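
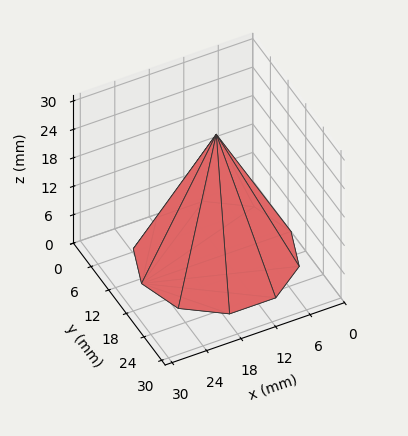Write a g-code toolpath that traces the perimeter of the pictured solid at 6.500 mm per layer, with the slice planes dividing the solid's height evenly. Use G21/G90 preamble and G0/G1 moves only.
Reading the render: the shape is a regular 10-sided pyramid, base circumscribed radius ≈ 13 mm, apex at z ≈ 26 mm (dimensions read to the nearest mm from the axis ticks). For the g-code, the solid's height is divided into equal slices at the stated Δz and each level perimeter traced with G1 moves after a G0 lift.

; perimeter-only toolpath
G21 ; units = mm
G90 ; absolute positioning
G28 ; home
; layer 1
G0 Z6.500
G0 X22.750 Y13.000
G1 X20.888 Y18.731
G1 X16.013 Y22.273
G1 X9.987 Y22.273
G1 X5.112 Y18.731
G1 X3.250 Y13.000
G1 X5.112 Y7.269
G1 X9.987 Y3.727
G1 X16.013 Y3.727
G1 X20.888 Y7.269
G1 X22.750 Y13.000
; layer 2
G0 Z13.000
G0 X19.500 Y13.000
G1 X18.258 Y16.820
G1 X15.008 Y19.182
G1 X10.992 Y19.182
G1 X7.742 Y16.820
G1 X6.500 Y13.000
G1 X7.742 Y9.180
G1 X10.992 Y6.818
G1 X15.008 Y6.818
G1 X18.258 Y9.180
G1 X19.500 Y13.000
; layer 3
G0 Z19.500
G0 X16.250 Y13.000
G1 X15.629 Y14.910
G1 X14.004 Y16.091
G1 X11.996 Y16.091
G1 X10.371 Y14.910
G1 X9.750 Y13.000
G1 X10.371 Y11.090
G1 X11.996 Y9.909
G1 X14.004 Y9.909
G1 X15.629 Y11.090
G1 X16.250 Y13.000
M2 ; end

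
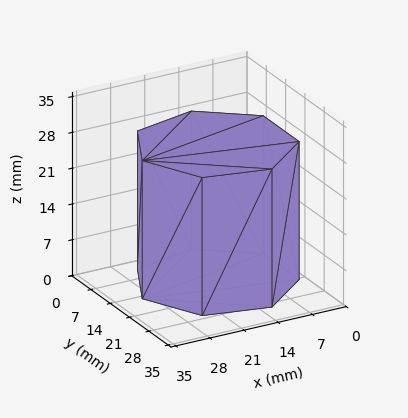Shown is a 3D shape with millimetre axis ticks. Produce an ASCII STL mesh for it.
Reading the render: the shape is a regular 7-sided prism (a cylinder approximated with 7 flat sides), circumscribed radius ≈ 15 mm, height ≈ 27 mm (dimensions read to the nearest mm from the axis ticks). For the STL, each face is triangulated and given an outward normal.

solid part
  facet normal 0.0000 0.0000 -1.0000
    outer loop
      vertex 11.66 29.62 0.00
      vertex 24.35 26.73 0.00
      vertex 30.00 15.00 0.00
    endloop
  endfacet
  facet normal 0.0000 0.0000 -1.0000
    outer loop
      vertex 1.49 21.51 0.00
      vertex 11.66 29.62 0.00
      vertex 30.00 15.00 0.00
    endloop
  endfacet
  facet normal 0.0000 0.0000 -1.0000
    outer loop
      vertex 1.49 8.49 0.00
      vertex 1.49 21.51 0.00
      vertex 30.00 15.00 0.00
    endloop
  endfacet
  facet normal 0.0000 0.0000 -1.0000
    outer loop
      vertex 11.66 0.38 0.00
      vertex 1.49 8.49 0.00
      vertex 30.00 15.00 0.00
    endloop
  endfacet
  facet normal 0.0000 0.0000 -1.0000
    outer loop
      vertex 24.35 3.27 0.00
      vertex 11.66 0.38 0.00
      vertex 30.00 15.00 0.00
    endloop
  endfacet
  facet normal 0.0000 0.0000 1.0000
    outer loop
      vertex 30.00 15.00 27.00
      vertex 24.35 26.73 27.00
      vertex 11.66 29.62 27.00
    endloop
  endfacet
  facet normal 0.0000 0.0000 1.0000
    outer loop
      vertex 30.00 15.00 27.00
      vertex 11.66 29.62 27.00
      vertex 1.49 21.51 27.00
    endloop
  endfacet
  facet normal 0.0000 0.0000 1.0000
    outer loop
      vertex 30.00 15.00 27.00
      vertex 1.49 21.51 27.00
      vertex 1.49 8.49 27.00
    endloop
  endfacet
  facet normal 0.0000 0.0000 1.0000
    outer loop
      vertex 30.00 15.00 27.00
      vertex 1.49 8.49 27.00
      vertex 11.66 0.38 27.00
    endloop
  endfacet
  facet normal 0.0000 0.0000 1.0000
    outer loop
      vertex 30.00 15.00 27.00
      vertex 11.66 0.38 27.00
      vertex 24.35 3.27 27.00
    endloop
  endfacet
  facet normal 0.9009 0.4340 0.0000
    outer loop
      vertex 30.00 15.00 0.00
      vertex 24.35 26.73 0.00
      vertex 24.35 26.73 27.00
    endloop
  endfacet
  facet normal 0.9009 0.4340 0.0000
    outer loop
      vertex 30.00 15.00 0.00
      vertex 24.35 26.73 27.00
      vertex 30.00 15.00 27.00
    endloop
  endfacet
  facet normal 0.2221 0.9750 0.0000
    outer loop
      vertex 24.35 26.73 0.00
      vertex 11.66 29.62 0.00
      vertex 11.66 29.62 27.00
    endloop
  endfacet
  facet normal 0.2221 0.9750 0.0000
    outer loop
      vertex 24.35 26.73 0.00
      vertex 11.66 29.62 27.00
      vertex 24.35 26.73 27.00
    endloop
  endfacet
  facet normal -0.6235 0.7818 0.0000
    outer loop
      vertex 11.66 29.62 0.00
      vertex 1.49 21.51 0.00
      vertex 1.49 21.51 27.00
    endloop
  endfacet
  facet normal -0.6235 0.7818 0.0000
    outer loop
      vertex 11.66 29.62 0.00
      vertex 1.49 21.51 27.00
      vertex 11.66 29.62 27.00
    endloop
  endfacet
  facet normal -1.0000 0.0000 0.0000
    outer loop
      vertex 1.49 21.51 0.00
      vertex 1.49 8.49 0.00
      vertex 1.49 8.49 27.00
    endloop
  endfacet
  facet normal -1.0000 0.0000 0.0000
    outer loop
      vertex 1.49 21.51 0.00
      vertex 1.49 8.49 27.00
      vertex 1.49 21.51 27.00
    endloop
  endfacet
  facet normal -0.6235 -0.7818 0.0000
    outer loop
      vertex 1.49 8.49 0.00
      vertex 11.66 0.38 0.00
      vertex 11.66 0.38 27.00
    endloop
  endfacet
  facet normal -0.6235 -0.7818 0.0000
    outer loop
      vertex 1.49 8.49 0.00
      vertex 11.66 0.38 27.00
      vertex 1.49 8.49 27.00
    endloop
  endfacet
  facet normal 0.2221 -0.9750 0.0000
    outer loop
      vertex 11.66 0.38 0.00
      vertex 24.35 3.27 0.00
      vertex 24.35 3.27 27.00
    endloop
  endfacet
  facet normal 0.2221 -0.9750 0.0000
    outer loop
      vertex 11.66 0.38 0.00
      vertex 24.35 3.27 27.00
      vertex 11.66 0.38 27.00
    endloop
  endfacet
  facet normal 0.9009 -0.4340 0.0000
    outer loop
      vertex 24.35 3.27 0.00
      vertex 30.00 15.00 0.00
      vertex 30.00 15.00 27.00
    endloop
  endfacet
  facet normal 0.9009 -0.4340 0.0000
    outer loop
      vertex 24.35 3.27 0.00
      vertex 30.00 15.00 27.00
      vertex 24.35 3.27 27.00
    endloop
  endfacet
endsolid part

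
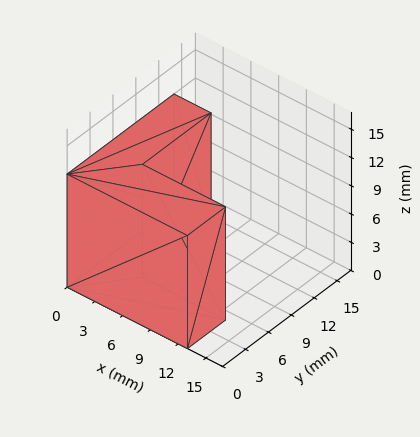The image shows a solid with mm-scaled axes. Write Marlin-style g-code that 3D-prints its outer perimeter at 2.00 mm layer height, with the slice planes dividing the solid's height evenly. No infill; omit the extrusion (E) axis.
Reading the render: the shape is an L-shaped prism: outer 13 × 14 mm, arm thicknesses ≈ 5 mm (horizontal) and 4 mm (vertical), extruded 12 mm in z (dimensions read to the nearest mm from the axis ticks). For the g-code, the solid's height is divided into equal slices at the stated Δz and each level perimeter traced with G1 moves after a G0 lift.

; perimeter-only toolpath
G21 ; units = mm
G90 ; absolute positioning
G28 ; home
; layer 1
G0 Z2.00
G0 X0.00 Y0.00
G1 X13.00 Y0.00
G1 X13.00 Y5.00
G1 X4.00 Y5.00
G1 X4.00 Y14.00
G1 X0.00 Y14.00
G1 X0.00 Y0.00
; layer 2
G0 Z4.00
G0 X0.00 Y0.00
G1 X13.00 Y0.00
G1 X13.00 Y5.00
G1 X4.00 Y5.00
G1 X4.00 Y14.00
G1 X0.00 Y14.00
G1 X0.00 Y0.00
; layer 3
G0 Z6.00
G0 X0.00 Y0.00
G1 X13.00 Y0.00
G1 X13.00 Y5.00
G1 X4.00 Y5.00
G1 X4.00 Y14.00
G1 X0.00 Y14.00
G1 X0.00 Y0.00
; layer 4
G0 Z8.00
G0 X0.00 Y0.00
G1 X13.00 Y0.00
G1 X13.00 Y5.00
G1 X4.00 Y5.00
G1 X4.00 Y14.00
G1 X0.00 Y14.00
G1 X0.00 Y0.00
; layer 5
G0 Z10.00
G0 X0.00 Y0.00
G1 X13.00 Y0.00
G1 X13.00 Y5.00
G1 X4.00 Y5.00
G1 X4.00 Y14.00
G1 X0.00 Y14.00
G1 X0.00 Y0.00
; layer 6
G0 Z12.00
G0 X0.00 Y0.00
G1 X13.00 Y0.00
G1 X13.00 Y5.00
G1 X4.00 Y5.00
G1 X4.00 Y14.00
G1 X0.00 Y14.00
G1 X0.00 Y0.00
M2 ; end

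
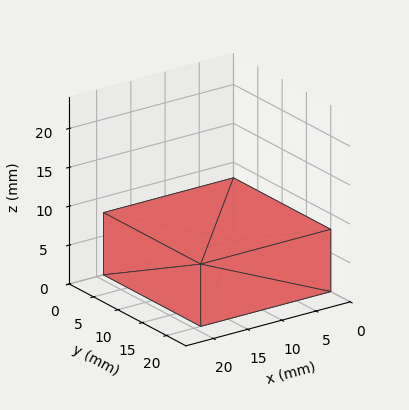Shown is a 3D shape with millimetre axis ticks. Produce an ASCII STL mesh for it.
Reading the render: the shape is a rectangular box, roughly 19 × 20 mm footprint and 8 mm tall (dimensions read to the nearest mm from the axis ticks). For the STL, each face is triangulated and given an outward normal.

solid part
  facet normal 0.0000 0.0000 -1.0000
    outer loop
      vertex 19.0 20.0 0.0
      vertex 19.0 0.0 0.0
      vertex 0.0 0.0 0.0
    endloop
  endfacet
  facet normal 0.0000 0.0000 -1.0000
    outer loop
      vertex 0.0 20.0 0.0
      vertex 19.0 20.0 0.0
      vertex 0.0 0.0 0.0
    endloop
  endfacet
  facet normal 0.0000 0.0000 1.0000
    outer loop
      vertex 0.0 0.0 8.0
      vertex 19.0 0.0 8.0
      vertex 19.0 20.0 8.0
    endloop
  endfacet
  facet normal 0.0000 0.0000 1.0000
    outer loop
      vertex 0.0 0.0 8.0
      vertex 19.0 20.0 8.0
      vertex 0.0 20.0 8.0
    endloop
  endfacet
  facet normal 0.0000 -1.0000 0.0000
    outer loop
      vertex 0.0 0.0 0.0
      vertex 19.0 0.0 0.0
      vertex 19.0 0.0 8.0
    endloop
  endfacet
  facet normal 0.0000 -1.0000 0.0000
    outer loop
      vertex 0.0 0.0 0.0
      vertex 19.0 0.0 8.0
      vertex 0.0 0.0 8.0
    endloop
  endfacet
  facet normal 0.0000 1.0000 0.0000
    outer loop
      vertex 19.0 20.0 8.0
      vertex 19.0 20.0 0.0
      vertex 0.0 20.0 0.0
    endloop
  endfacet
  facet normal 0.0000 1.0000 0.0000
    outer loop
      vertex 0.0 20.0 8.0
      vertex 19.0 20.0 8.0
      vertex 0.0 20.0 0.0
    endloop
  endfacet
  facet normal -1.0000 0.0000 0.0000
    outer loop
      vertex 0.0 20.0 8.0
      vertex 0.0 20.0 0.0
      vertex 0.0 0.0 0.0
    endloop
  endfacet
  facet normal -1.0000 0.0000 0.0000
    outer loop
      vertex 0.0 0.0 8.0
      vertex 0.0 20.0 8.0
      vertex 0.0 0.0 0.0
    endloop
  endfacet
  facet normal 1.0000 0.0000 0.0000
    outer loop
      vertex 19.0 0.0 0.0
      vertex 19.0 20.0 0.0
      vertex 19.0 20.0 8.0
    endloop
  endfacet
  facet normal 1.0000 0.0000 0.0000
    outer loop
      vertex 19.0 0.0 0.0
      vertex 19.0 20.0 8.0
      vertex 19.0 0.0 8.0
    endloop
  endfacet
endsolid part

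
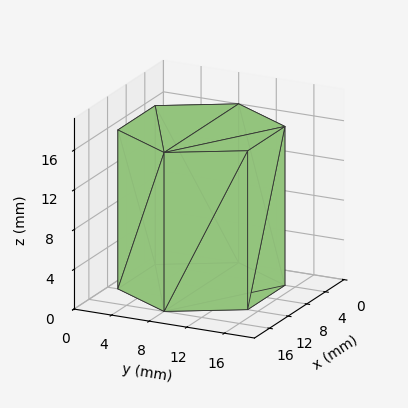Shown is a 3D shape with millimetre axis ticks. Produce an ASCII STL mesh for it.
Reading the render: the shape is a regular 6-sided prism (a cylinder approximated with 6 flat sides), circumscribed radius ≈ 8 mm, height ≈ 16 mm (dimensions read to the nearest mm from the axis ticks). For the STL, each face is triangulated and given an outward normal.

solid part
  facet normal 0.0000 0.0000 -1.0000
    outer loop
      vertex 4.0 14.9 0.0
      vertex 12.0 14.9 0.0
      vertex 16.0 8.0 0.0
    endloop
  endfacet
  facet normal 0.0000 0.0000 -1.0000
    outer loop
      vertex 0.0 8.0 0.0
      vertex 4.0 14.9 0.0
      vertex 16.0 8.0 0.0
    endloop
  endfacet
  facet normal 0.0000 0.0000 -1.0000
    outer loop
      vertex 4.0 1.1 0.0
      vertex 0.0 8.0 0.0
      vertex 16.0 8.0 0.0
    endloop
  endfacet
  facet normal 0.0000 0.0000 -1.0000
    outer loop
      vertex 12.0 1.1 0.0
      vertex 4.0 1.1 0.0
      vertex 16.0 8.0 0.0
    endloop
  endfacet
  facet normal 0.0000 0.0000 1.0000
    outer loop
      vertex 16.0 8.0 16.0
      vertex 12.0 14.9 16.0
      vertex 4.0 14.9 16.0
    endloop
  endfacet
  facet normal 0.0000 0.0000 1.0000
    outer loop
      vertex 16.0 8.0 16.0
      vertex 4.0 14.9 16.0
      vertex 0.0 8.0 16.0
    endloop
  endfacet
  facet normal 0.0000 0.0000 1.0000
    outer loop
      vertex 16.0 8.0 16.0
      vertex 0.0 8.0 16.0
      vertex 4.0 1.1 16.0
    endloop
  endfacet
  facet normal 0.0000 0.0000 1.0000
    outer loop
      vertex 16.0 8.0 16.0
      vertex 4.0 1.1 16.0
      vertex 12.0 1.1 16.0
    endloop
  endfacet
  facet normal 0.8651 0.5015 0.0000
    outer loop
      vertex 16.0 8.0 0.0
      vertex 12.0 14.9 0.0
      vertex 12.0 14.9 16.0
    endloop
  endfacet
  facet normal 0.8651 0.5015 0.0000
    outer loop
      vertex 16.0 8.0 0.0
      vertex 12.0 14.9 16.0
      vertex 16.0 8.0 16.0
    endloop
  endfacet
  facet normal 0.0000 1.0000 0.0000
    outer loop
      vertex 12.0 14.9 0.0
      vertex 4.0 14.9 0.0
      vertex 4.0 14.9 16.0
    endloop
  endfacet
  facet normal 0.0000 1.0000 0.0000
    outer loop
      vertex 12.0 14.9 0.0
      vertex 4.0 14.9 16.0
      vertex 12.0 14.9 16.0
    endloop
  endfacet
  facet normal -0.8651 0.5015 0.0000
    outer loop
      vertex 4.0 14.9 0.0
      vertex 0.0 8.0 0.0
      vertex 0.0 8.0 16.0
    endloop
  endfacet
  facet normal -0.8651 0.5015 0.0000
    outer loop
      vertex 4.0 14.9 0.0
      vertex 0.0 8.0 16.0
      vertex 4.0 14.9 16.0
    endloop
  endfacet
  facet normal -0.8651 -0.5015 0.0000
    outer loop
      vertex 0.0 8.0 0.0
      vertex 4.0 1.1 0.0
      vertex 4.0 1.1 16.0
    endloop
  endfacet
  facet normal -0.8651 -0.5015 0.0000
    outer loop
      vertex 0.0 8.0 0.0
      vertex 4.0 1.1 16.0
      vertex 0.0 8.0 16.0
    endloop
  endfacet
  facet normal 0.0000 -1.0000 0.0000
    outer loop
      vertex 4.0 1.1 0.0
      vertex 12.0 1.1 0.0
      vertex 12.0 1.1 16.0
    endloop
  endfacet
  facet normal 0.0000 -1.0000 0.0000
    outer loop
      vertex 4.0 1.1 0.0
      vertex 12.0 1.1 16.0
      vertex 4.0 1.1 16.0
    endloop
  endfacet
  facet normal 0.8651 -0.5015 0.0000
    outer loop
      vertex 12.0 1.1 0.0
      vertex 16.0 8.0 0.0
      vertex 16.0 8.0 16.0
    endloop
  endfacet
  facet normal 0.8651 -0.5015 0.0000
    outer loop
      vertex 12.0 1.1 0.0
      vertex 16.0 8.0 16.0
      vertex 12.0 1.1 16.0
    endloop
  endfacet
endsolid part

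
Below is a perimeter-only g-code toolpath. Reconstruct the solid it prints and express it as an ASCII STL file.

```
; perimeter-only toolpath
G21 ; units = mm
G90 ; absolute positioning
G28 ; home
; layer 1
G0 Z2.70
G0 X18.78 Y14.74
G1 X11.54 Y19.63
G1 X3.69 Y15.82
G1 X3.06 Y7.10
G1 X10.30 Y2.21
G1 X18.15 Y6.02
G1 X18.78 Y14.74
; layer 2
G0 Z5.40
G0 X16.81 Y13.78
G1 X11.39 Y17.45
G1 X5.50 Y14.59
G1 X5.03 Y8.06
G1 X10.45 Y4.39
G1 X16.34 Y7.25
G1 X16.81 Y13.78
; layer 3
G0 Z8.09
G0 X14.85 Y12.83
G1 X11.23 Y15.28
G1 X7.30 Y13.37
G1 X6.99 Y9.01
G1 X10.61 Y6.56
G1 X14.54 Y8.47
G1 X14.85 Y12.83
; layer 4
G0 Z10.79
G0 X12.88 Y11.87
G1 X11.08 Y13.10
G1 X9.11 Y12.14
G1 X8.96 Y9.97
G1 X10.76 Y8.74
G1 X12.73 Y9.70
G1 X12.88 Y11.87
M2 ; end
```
solid part
  facet normal 0.0000 0.0000 -1.0000
    outer loop
      vertex 1.88 17.04 0.00
      vertex 11.70 21.81 0.00
      vertex 20.74 15.69 0.00
    endloop
  endfacet
  facet normal 0.0000 0.0000 -1.0000
    outer loop
      vertex 1.10 6.15 0.00
      vertex 1.88 17.04 0.00
      vertex 20.74 15.69 0.00
    endloop
  endfacet
  facet normal 0.0000 0.0000 -1.0000
    outer loop
      vertex 10.14 0.03 0.00
      vertex 1.10 6.15 0.00
      vertex 20.74 15.69 0.00
    endloop
  endfacet
  facet normal 0.0000 0.0000 -1.0000
    outer loop
      vertex 19.96 4.80 0.00
      vertex 10.14 0.03 0.00
      vertex 20.74 15.69 0.00
    endloop
  endfacet
  facet normal 0.4591 0.6781 0.5740
    outer loop
      vertex 20.74 15.69 0.00
      vertex 11.70 21.81 0.00
      vertex 10.92 10.92 13.49
    endloop
  endfacet
  facet normal -0.3578 0.7366 0.5739
    outer loop
      vertex 11.70 21.81 0.00
      vertex 1.88 17.04 0.00
      vertex 10.92 10.92 13.49
    endloop
  endfacet
  facet normal -0.8168 0.0585 0.5739
    outer loop
      vertex 1.88 17.04 0.00
      vertex 1.10 6.15 0.00
      vertex 10.92 10.92 13.49
    endloop
  endfacet
  facet normal -0.4591 -0.6781 0.5740
    outer loop
      vertex 1.10 6.15 0.00
      vertex 10.14 0.03 0.00
      vertex 10.92 10.92 13.49
    endloop
  endfacet
  facet normal 0.3578 -0.7366 0.5739
    outer loop
      vertex 10.14 0.03 0.00
      vertex 19.96 4.80 0.00
      vertex 10.92 10.92 13.49
    endloop
  endfacet
  facet normal 0.8168 -0.0585 0.5739
    outer loop
      vertex 19.96 4.80 0.00
      vertex 20.74 15.69 0.00
      vertex 10.92 10.92 13.49
    endloop
  endfacet
endsolid part

The G0 Z moves step by Δz≈2.70 mm. The G1 loops shrink linearly with z, so the solid tapers from its base footprint up to z≈13.5. Closing with a flat bottom cap and the tapered top and triangulating gives 10 facets — a regular 6-sided pyramid, base circumscribed radius ≈ 10.9 mm, apex at z ≈ 13.5 mm.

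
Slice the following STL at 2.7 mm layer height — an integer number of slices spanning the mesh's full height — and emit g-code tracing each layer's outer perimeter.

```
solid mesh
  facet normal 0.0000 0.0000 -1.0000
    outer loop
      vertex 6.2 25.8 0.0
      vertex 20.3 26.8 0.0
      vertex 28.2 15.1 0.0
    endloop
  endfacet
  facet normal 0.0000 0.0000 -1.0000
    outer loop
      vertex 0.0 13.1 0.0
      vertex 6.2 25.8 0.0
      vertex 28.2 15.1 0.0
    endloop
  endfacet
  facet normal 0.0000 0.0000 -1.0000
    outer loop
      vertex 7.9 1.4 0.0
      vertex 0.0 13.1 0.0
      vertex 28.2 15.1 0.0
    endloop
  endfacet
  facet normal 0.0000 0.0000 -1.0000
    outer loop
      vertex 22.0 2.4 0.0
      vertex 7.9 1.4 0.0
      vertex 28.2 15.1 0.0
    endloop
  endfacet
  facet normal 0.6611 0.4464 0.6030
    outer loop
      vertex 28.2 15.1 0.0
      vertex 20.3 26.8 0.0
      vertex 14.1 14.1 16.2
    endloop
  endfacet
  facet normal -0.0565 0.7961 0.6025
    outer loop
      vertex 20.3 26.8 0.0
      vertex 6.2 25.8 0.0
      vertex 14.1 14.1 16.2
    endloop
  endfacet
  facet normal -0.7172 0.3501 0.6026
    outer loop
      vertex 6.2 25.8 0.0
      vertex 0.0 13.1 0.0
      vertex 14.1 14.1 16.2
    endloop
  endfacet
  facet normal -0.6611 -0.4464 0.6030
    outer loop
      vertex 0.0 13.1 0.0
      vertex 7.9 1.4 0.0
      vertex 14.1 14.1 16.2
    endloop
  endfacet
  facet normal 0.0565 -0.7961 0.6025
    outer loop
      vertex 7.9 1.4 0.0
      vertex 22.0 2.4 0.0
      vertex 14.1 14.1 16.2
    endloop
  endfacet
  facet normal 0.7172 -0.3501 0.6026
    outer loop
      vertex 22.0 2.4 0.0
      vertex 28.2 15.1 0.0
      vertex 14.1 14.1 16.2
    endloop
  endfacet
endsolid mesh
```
; perimeter-only toolpath
G21 ; units = mm
G90 ; absolute positioning
G28 ; home
; layer 1
G0 Z2.7
G0 X25.8 Y14.9
G1 X19.3 Y24.7
G1 X7.5 Y23.8
G1 X2.3 Y13.3
G1 X8.9 Y3.5
G1 X20.7 Y4.3
G1 X25.8 Y14.9
; layer 2
G0 Z5.4
G0 X23.5 Y14.8
G1 X18.2 Y22.6
G1 X8.8 Y21.9
G1 X4.7 Y13.4
G1 X10.0 Y5.6
G1 X19.4 Y6.3
G1 X23.5 Y14.8
; layer 3
G0 Z8.1
G0 X21.1 Y14.6
G1 X17.2 Y20.4
G1 X10.2 Y19.9
G1 X7.0 Y13.6
G1 X11.0 Y7.8
G1 X18.1 Y8.2
G1 X21.1 Y14.6
; layer 4
G0 Z10.8
G0 X18.8 Y14.4
G1 X16.2 Y18.3
G1 X11.5 Y18.0
G1 X9.4 Y13.8
G1 X12.0 Y9.9
G1 X16.7 Y10.2
G1 X18.8 Y14.4
; layer 5
G0 Z13.5
G0 X16.4 Y14.3
G1 X15.1 Y16.2
G1 X12.8 Y16.1
G1 X11.7 Y13.9
G1 X13.1 Y12.0
G1 X15.4 Y12.1
G1 X16.4 Y14.3
M2 ; end

The solid is a regular 6-sided pyramid, base circumscribed radius ≈ 14.1 mm, apex at z ≈ 16.2 mm. Slicing at Δz = 2.7 mm — 6 equal slices spanning the solid's height, so layer i sits at z = i·h/6 — gives 5 non-empty perimeters. Each is a 6-segment closed polygon; G0 lifts to the layer z and rapids to the start vertex, then G1 traces the edges. The cross-section shrinks linearly with z (the slice at the apex is degenerate and omitted).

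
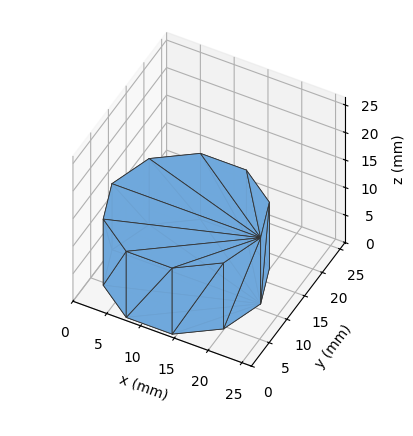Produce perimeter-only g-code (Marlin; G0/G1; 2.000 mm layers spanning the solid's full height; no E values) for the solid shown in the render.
Reading the render: the shape is a regular 10-sided prism (a cylinder approximated with 10 flat sides), circumscribed radius ≈ 11 mm, height ≈ 12 mm (dimensions read to the nearest mm from the axis ticks). For the g-code, the solid's height is divided into equal slices at the stated Δz and each level perimeter traced with G1 moves after a G0 lift.

; perimeter-only toolpath
G21 ; units = mm
G90 ; absolute positioning
G28 ; home
; layer 1
G0 Z2.000
G0 X22.000 Y11.000
G1 X19.899 Y17.466
G1 X14.399 Y21.462
G1 X7.601 Y21.462
G1 X2.101 Y17.466
G1 X0.000 Y11.000
G1 X2.101 Y4.534
G1 X7.601 Y0.538
G1 X14.399 Y0.538
G1 X19.899 Y4.534
G1 X22.000 Y11.000
; layer 2
G0 Z4.000
G0 X22.000 Y11.000
G1 X19.899 Y17.466
G1 X14.399 Y21.462
G1 X7.601 Y21.462
G1 X2.101 Y17.466
G1 X0.000 Y11.000
G1 X2.101 Y4.534
G1 X7.601 Y0.538
G1 X14.399 Y0.538
G1 X19.899 Y4.534
G1 X22.000 Y11.000
; layer 3
G0 Z6.000
G0 X22.000 Y11.000
G1 X19.899 Y17.466
G1 X14.399 Y21.462
G1 X7.601 Y21.462
G1 X2.101 Y17.466
G1 X0.000 Y11.000
G1 X2.101 Y4.534
G1 X7.601 Y0.538
G1 X14.399 Y0.538
G1 X19.899 Y4.534
G1 X22.000 Y11.000
; layer 4
G0 Z8.000
G0 X22.000 Y11.000
G1 X19.899 Y17.466
G1 X14.399 Y21.462
G1 X7.601 Y21.462
G1 X2.101 Y17.466
G1 X0.000 Y11.000
G1 X2.101 Y4.534
G1 X7.601 Y0.538
G1 X14.399 Y0.538
G1 X19.899 Y4.534
G1 X22.000 Y11.000
; layer 5
G0 Z10.000
G0 X22.000 Y11.000
G1 X19.899 Y17.466
G1 X14.399 Y21.462
G1 X7.601 Y21.462
G1 X2.101 Y17.466
G1 X0.000 Y11.000
G1 X2.101 Y4.534
G1 X7.601 Y0.538
G1 X14.399 Y0.538
G1 X19.899 Y4.534
G1 X22.000 Y11.000
; layer 6
G0 Z12.000
G0 X22.000 Y11.000
G1 X19.899 Y17.466
G1 X14.399 Y21.462
G1 X7.601 Y21.462
G1 X2.101 Y17.466
G1 X0.000 Y11.000
G1 X2.101 Y4.534
G1 X7.601 Y0.538
G1 X14.399 Y0.538
G1 X19.899 Y4.534
G1 X22.000 Y11.000
M2 ; end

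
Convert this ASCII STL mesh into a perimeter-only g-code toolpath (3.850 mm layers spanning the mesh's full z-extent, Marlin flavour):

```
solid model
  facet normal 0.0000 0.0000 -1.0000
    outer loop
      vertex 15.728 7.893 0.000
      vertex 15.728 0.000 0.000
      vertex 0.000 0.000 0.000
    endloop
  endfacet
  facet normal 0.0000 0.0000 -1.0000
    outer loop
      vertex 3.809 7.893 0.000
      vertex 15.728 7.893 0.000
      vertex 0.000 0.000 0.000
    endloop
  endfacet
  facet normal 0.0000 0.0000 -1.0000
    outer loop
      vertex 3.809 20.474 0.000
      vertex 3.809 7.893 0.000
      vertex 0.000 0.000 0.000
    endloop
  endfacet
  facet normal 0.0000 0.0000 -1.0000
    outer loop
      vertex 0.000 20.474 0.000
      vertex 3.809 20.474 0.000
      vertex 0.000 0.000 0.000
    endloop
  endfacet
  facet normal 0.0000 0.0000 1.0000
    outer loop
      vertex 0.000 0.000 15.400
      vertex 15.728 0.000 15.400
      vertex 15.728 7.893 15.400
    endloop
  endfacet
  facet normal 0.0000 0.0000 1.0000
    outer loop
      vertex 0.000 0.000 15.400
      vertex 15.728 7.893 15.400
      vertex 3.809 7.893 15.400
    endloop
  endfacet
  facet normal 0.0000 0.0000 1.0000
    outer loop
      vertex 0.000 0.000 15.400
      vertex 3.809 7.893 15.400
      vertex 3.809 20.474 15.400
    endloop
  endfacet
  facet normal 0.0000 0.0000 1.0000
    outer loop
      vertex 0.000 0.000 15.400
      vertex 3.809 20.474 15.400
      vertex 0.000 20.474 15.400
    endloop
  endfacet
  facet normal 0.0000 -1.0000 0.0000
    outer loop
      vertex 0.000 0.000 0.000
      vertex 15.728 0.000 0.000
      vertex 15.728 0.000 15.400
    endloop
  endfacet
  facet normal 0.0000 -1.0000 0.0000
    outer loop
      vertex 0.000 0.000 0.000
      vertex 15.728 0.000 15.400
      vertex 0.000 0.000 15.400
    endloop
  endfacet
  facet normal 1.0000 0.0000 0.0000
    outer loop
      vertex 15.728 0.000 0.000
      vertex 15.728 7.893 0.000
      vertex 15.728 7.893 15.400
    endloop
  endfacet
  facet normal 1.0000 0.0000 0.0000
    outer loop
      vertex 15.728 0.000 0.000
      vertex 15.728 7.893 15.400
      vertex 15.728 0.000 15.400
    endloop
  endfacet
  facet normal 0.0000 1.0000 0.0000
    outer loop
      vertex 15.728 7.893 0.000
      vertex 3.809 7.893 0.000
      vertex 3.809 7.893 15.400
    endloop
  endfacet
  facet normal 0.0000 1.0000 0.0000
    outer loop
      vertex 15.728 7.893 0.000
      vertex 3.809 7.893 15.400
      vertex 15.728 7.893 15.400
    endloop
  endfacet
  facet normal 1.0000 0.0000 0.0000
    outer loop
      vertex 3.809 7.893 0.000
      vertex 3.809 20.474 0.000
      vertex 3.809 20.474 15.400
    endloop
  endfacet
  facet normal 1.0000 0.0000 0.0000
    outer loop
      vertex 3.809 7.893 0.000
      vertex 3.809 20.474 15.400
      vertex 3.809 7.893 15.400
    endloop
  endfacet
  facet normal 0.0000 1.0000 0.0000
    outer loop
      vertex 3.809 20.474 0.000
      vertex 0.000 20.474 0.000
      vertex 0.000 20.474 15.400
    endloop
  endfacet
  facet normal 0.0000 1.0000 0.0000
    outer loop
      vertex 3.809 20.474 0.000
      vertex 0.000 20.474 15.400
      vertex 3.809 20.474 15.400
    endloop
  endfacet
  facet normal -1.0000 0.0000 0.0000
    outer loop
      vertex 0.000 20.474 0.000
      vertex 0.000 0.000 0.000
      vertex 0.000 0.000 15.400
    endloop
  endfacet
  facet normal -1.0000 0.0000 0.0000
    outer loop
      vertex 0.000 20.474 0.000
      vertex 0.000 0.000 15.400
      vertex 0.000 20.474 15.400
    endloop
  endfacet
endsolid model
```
; perimeter-only toolpath
G21 ; units = mm
G90 ; absolute positioning
G28 ; home
; layer 1
G0 Z3.850
G0 X0.000 Y0.000
G1 X15.728 Y0.000
G1 X15.728 Y7.893
G1 X3.809 Y7.893
G1 X3.809 Y20.474
G1 X0.000 Y20.474
G1 X0.000 Y0.000
; layer 2
G0 Z7.700
G0 X0.000 Y0.000
G1 X15.728 Y0.000
G1 X15.728 Y7.893
G1 X3.809 Y7.893
G1 X3.809 Y20.474
G1 X0.000 Y20.474
G1 X0.000 Y0.000
; layer 3
G0 Z11.550
G0 X0.000 Y0.000
G1 X15.728 Y0.000
G1 X15.728 Y7.893
G1 X3.809 Y7.893
G1 X3.809 Y20.474
G1 X0.000 Y20.474
G1 X0.000 Y0.000
; layer 4
G0 Z15.400
G0 X0.000 Y0.000
G1 X15.728 Y0.000
G1 X15.728 Y7.893
G1 X3.809 Y7.893
G1 X3.809 Y20.474
G1 X0.000 Y20.474
G1 X0.000 Y0.000
M2 ; end

The solid is an L-shaped prism: outer 15.7 × 20.5 mm, arm thicknesses ≈ 7.89 mm (horizontal) and 3.81 mm (vertical), extruded 15.4 mm in z. Slicing at Δz = 3.850 mm — 4 equal slices spanning the solid's height, so layer i sits at z = i·h/4 — gives 4 non-empty perimeters. Each is a 6-segment closed polygon; G0 lifts to the layer z and rapids to the start vertex, then G1 traces the edges.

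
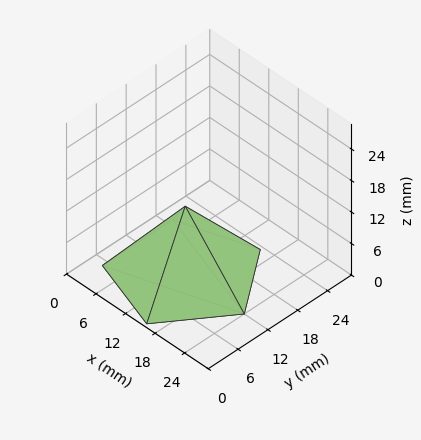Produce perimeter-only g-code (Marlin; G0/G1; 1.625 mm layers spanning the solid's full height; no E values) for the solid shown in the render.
Reading the render: the shape is a regular 5-sided pyramid, base circumscribed radius ≈ 12 mm, apex at z ≈ 13 mm (dimensions read to the nearest mm from the axis ticks). For the g-code, the solid's height is divided into equal slices at the stated Δz and each level perimeter traced with G1 moves after a G0 lift.

; perimeter-only toolpath
G21 ; units = mm
G90 ; absolute positioning
G28 ; home
; layer 1
G0 Z1.625
G0 X22.500 Y12.000
G1 X15.245 Y21.986
G1 X3.505 Y18.171
G1 X3.505 Y5.829
G1 X15.245 Y2.014
G1 X22.500 Y12.000
; layer 2
G0 Z3.250
G0 X21.000 Y12.000
G1 X14.781 Y20.560
G1 X4.719 Y17.290
G1 X4.719 Y6.710
G1 X14.781 Y3.440
G1 X21.000 Y12.000
; layer 3
G0 Z4.875
G0 X19.500 Y12.000
G1 X14.318 Y19.133
G1 X5.933 Y16.408
G1 X5.933 Y7.592
G1 X14.318 Y4.867
G1 X19.500 Y12.000
; layer 4
G0 Z6.500
G0 X18.000 Y12.000
G1 X13.854 Y17.706
G1 X7.146 Y15.527
G1 X7.146 Y8.473
G1 X13.854 Y6.293
G1 X18.000 Y12.000
; layer 5
G0 Z8.125
G0 X16.500 Y12.000
G1 X13.390 Y16.280
G1 X8.360 Y14.645
G1 X8.360 Y9.355
G1 X13.390 Y7.720
G1 X16.500 Y12.000
; layer 6
G0 Z9.750
G0 X15.000 Y12.000
G1 X12.927 Y14.853
G1 X9.573 Y13.763
G1 X9.573 Y10.237
G1 X12.927 Y9.147
G1 X15.000 Y12.000
; layer 7
G0 Z11.375
G0 X13.500 Y12.000
G1 X12.463 Y13.427
G1 X10.787 Y12.882
G1 X10.787 Y11.118
G1 X12.463 Y10.573
G1 X13.500 Y12.000
M2 ; end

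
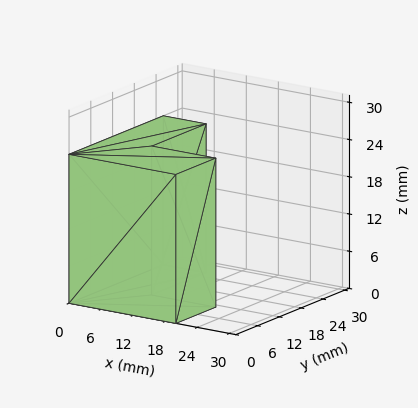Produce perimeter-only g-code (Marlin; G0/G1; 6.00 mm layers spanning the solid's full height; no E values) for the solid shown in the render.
Reading the render: the shape is an L-shaped prism: outer 20 × 26 mm, arm thicknesses ≈ 11 mm (horizontal) and 8 mm (vertical), extruded 24 mm in z (dimensions read to the nearest mm from the axis ticks). For the g-code, the solid's height is divided into equal slices at the stated Δz and each level perimeter traced with G1 moves after a G0 lift.

; perimeter-only toolpath
G21 ; units = mm
G90 ; absolute positioning
G28 ; home
; layer 1
G0 Z6.00
G0 X0.00 Y0.00
G1 X20.00 Y0.00
G1 X20.00 Y11.00
G1 X8.00 Y11.00
G1 X8.00 Y26.00
G1 X0.00 Y26.00
G1 X0.00 Y0.00
; layer 2
G0 Z12.00
G0 X0.00 Y0.00
G1 X20.00 Y0.00
G1 X20.00 Y11.00
G1 X8.00 Y11.00
G1 X8.00 Y26.00
G1 X0.00 Y26.00
G1 X0.00 Y0.00
; layer 3
G0 Z18.00
G0 X0.00 Y0.00
G1 X20.00 Y0.00
G1 X20.00 Y11.00
G1 X8.00 Y11.00
G1 X8.00 Y26.00
G1 X0.00 Y26.00
G1 X0.00 Y0.00
; layer 4
G0 Z24.00
G0 X0.00 Y0.00
G1 X20.00 Y0.00
G1 X20.00 Y11.00
G1 X8.00 Y11.00
G1 X8.00 Y26.00
G1 X0.00 Y26.00
G1 X0.00 Y0.00
M2 ; end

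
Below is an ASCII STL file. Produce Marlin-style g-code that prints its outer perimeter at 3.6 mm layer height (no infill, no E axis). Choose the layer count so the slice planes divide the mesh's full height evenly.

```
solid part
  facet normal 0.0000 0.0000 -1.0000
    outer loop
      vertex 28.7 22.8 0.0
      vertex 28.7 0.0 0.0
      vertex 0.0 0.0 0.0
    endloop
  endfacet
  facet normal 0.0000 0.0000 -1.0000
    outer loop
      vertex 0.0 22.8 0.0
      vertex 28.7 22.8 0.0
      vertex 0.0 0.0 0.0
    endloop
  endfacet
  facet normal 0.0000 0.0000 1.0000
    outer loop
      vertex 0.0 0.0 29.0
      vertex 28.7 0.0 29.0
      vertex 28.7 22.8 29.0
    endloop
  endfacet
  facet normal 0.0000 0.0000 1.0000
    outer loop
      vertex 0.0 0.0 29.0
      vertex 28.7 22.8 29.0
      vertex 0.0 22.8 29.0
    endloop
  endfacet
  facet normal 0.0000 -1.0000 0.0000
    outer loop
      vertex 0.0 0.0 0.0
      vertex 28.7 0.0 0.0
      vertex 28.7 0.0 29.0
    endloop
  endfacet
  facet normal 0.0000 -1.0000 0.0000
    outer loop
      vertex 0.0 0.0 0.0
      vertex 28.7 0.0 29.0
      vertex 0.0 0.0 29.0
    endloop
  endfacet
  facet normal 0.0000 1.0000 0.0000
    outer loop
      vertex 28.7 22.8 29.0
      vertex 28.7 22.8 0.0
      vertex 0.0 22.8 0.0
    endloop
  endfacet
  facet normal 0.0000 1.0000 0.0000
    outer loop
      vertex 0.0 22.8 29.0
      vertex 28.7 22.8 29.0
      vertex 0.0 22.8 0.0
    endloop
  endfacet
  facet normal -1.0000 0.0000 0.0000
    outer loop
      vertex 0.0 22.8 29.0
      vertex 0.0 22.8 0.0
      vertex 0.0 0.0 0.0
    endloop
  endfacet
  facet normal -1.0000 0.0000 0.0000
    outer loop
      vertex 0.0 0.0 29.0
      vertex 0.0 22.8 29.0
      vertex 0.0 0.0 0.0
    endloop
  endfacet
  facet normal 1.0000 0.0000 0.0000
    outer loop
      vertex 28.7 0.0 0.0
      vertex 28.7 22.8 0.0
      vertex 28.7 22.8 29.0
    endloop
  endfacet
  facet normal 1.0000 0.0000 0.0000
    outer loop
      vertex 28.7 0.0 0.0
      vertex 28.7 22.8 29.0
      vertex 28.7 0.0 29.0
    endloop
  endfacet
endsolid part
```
; perimeter-only toolpath
G21 ; units = mm
G90 ; absolute positioning
G28 ; home
; layer 1
G0 Z3.6
G0 X0.0 Y0.0
G1 X28.7 Y0.0
G1 X28.7 Y22.8
G1 X0.0 Y22.8
G1 X0.0 Y0.0
; layer 2
G0 Z7.2
G0 X0.0 Y0.0
G1 X28.7 Y0.0
G1 X28.7 Y22.8
G1 X0.0 Y22.8
G1 X0.0 Y0.0
; layer 3
G0 Z10.9
G0 X0.0 Y0.0
G1 X28.7 Y0.0
G1 X28.7 Y22.8
G1 X0.0 Y22.8
G1 X0.0 Y0.0
; layer 4
G0 Z14.5
G0 X0.0 Y0.0
G1 X28.7 Y0.0
G1 X28.7 Y22.8
G1 X0.0 Y22.8
G1 X0.0 Y0.0
; layer 5
G0 Z18.1
G0 X0.0 Y0.0
G1 X28.7 Y0.0
G1 X28.7 Y22.8
G1 X0.0 Y22.8
G1 X0.0 Y0.0
; layer 6
G0 Z21.8
G0 X0.0 Y0.0
G1 X28.7 Y0.0
G1 X28.7 Y22.8
G1 X0.0 Y22.8
G1 X0.0 Y0.0
; layer 7
G0 Z25.4
G0 X0.0 Y0.0
G1 X28.7 Y0.0
G1 X28.7 Y22.8
G1 X0.0 Y22.8
G1 X0.0 Y0.0
; layer 8
G0 Z29.0
G0 X0.0 Y0.0
G1 X28.7 Y0.0
G1 X28.7 Y22.8
G1 X0.0 Y22.8
G1 X0.0 Y0.0
M2 ; end

The solid is a rectangular box, roughly 28.7 × 22.8 mm footprint and 29 mm tall. Slicing at Δz = 3.6 mm — 8 equal slices spanning the solid's height, so layer i sits at z = i·h/8 — gives 8 non-empty perimeters. Each is a 4-segment closed polygon; G0 lifts to the layer z and rapids to the start vertex, then G1 traces the edges.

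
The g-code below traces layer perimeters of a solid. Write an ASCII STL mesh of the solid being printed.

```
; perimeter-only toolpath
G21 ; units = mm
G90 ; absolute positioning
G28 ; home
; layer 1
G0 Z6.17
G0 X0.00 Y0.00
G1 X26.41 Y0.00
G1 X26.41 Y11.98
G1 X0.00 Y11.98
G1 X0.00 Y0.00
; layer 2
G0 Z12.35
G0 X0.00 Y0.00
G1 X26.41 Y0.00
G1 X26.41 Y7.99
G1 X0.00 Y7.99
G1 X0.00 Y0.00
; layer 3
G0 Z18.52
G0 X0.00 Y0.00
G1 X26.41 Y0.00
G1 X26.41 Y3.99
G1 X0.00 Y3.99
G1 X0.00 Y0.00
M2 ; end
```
solid part
  facet normal 0.0000 0.0000 -1.0000
    outer loop
      vertex 26.41 15.97 0.00
      vertex 26.41 0.00 0.00
      vertex 0.00 0.00 0.00
    endloop
  endfacet
  facet normal 0.0000 0.0000 -1.0000
    outer loop
      vertex 0.00 15.97 0.00
      vertex 26.41 15.97 0.00
      vertex 0.00 0.00 0.00
    endloop
  endfacet
  facet normal 0.0000 -1.0000 0.0000
    outer loop
      vertex 0.00 0.00 0.00
      vertex 26.41 0.00 0.00
      vertex 26.41 0.00 24.69
    endloop
  endfacet
  facet normal 0.0000 -1.0000 0.0000
    outer loop
      vertex 0.00 0.00 0.00
      vertex 26.41 0.00 24.69
      vertex 0.00 0.00 24.69
    endloop
  endfacet
  facet normal 0.0000 0.8397 0.5431
    outer loop
      vertex 0.00 0.00 24.69
      vertex 26.41 0.00 24.69
      vertex 26.41 15.97 0.00
    endloop
  endfacet
  facet normal 0.0000 0.8397 0.5431
    outer loop
      vertex 0.00 0.00 24.69
      vertex 26.41 15.97 0.00
      vertex 0.00 15.97 0.00
    endloop
  endfacet
  facet normal -1.0000 0.0000 0.0000
    outer loop
      vertex 0.00 0.00 24.69
      vertex 0.00 15.97 0.00
      vertex 0.00 0.00 0.00
    endloop
  endfacet
  facet normal 1.0000 0.0000 0.0000
    outer loop
      vertex 26.41 0.00 0.00
      vertex 26.41 15.97 0.00
      vertex 26.41 0.00 24.69
    endloop
  endfacet
endsolid part

The G0 Z moves step by Δz≈6.17 mm. The G1 loops shrink linearly with z, so the solid tapers from its base footprint up to z≈24.7. Closing with a flat bottom cap and the tapered top and triangulating gives 8 facets — a wedge (ramp): 26.4 × 16 mm base, rising to 24.7 mm along the y=0 edge and sloping linearly to z=0 at y=16.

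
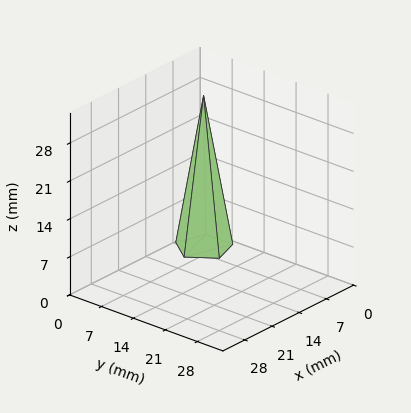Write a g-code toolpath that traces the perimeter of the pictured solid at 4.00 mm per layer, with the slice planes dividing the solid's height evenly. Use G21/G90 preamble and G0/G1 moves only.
Reading the render: the shape is a regular 5-sided pyramid, base circumscribed radius ≈ 5 mm, apex at z ≈ 28 mm (dimensions read to the nearest mm from the axis ticks). For the g-code, the solid's height is divided into equal slices at the stated Δz and each level perimeter traced with G1 moves after a G0 lift.

; perimeter-only toolpath
G21 ; units = mm
G90 ; absolute positioning
G28 ; home
; layer 1
G0 Z4.00
G0 X9.29 Y5.00
G1 X6.33 Y9.08
G1 X1.53 Y7.52
G1 X1.53 Y2.48
G1 X6.33 Y0.92
G1 X9.29 Y5.00
; layer 2
G0 Z8.00
G0 X8.57 Y5.00
G1 X6.11 Y8.40
G1 X2.11 Y7.10
G1 X2.11 Y2.90
G1 X6.11 Y1.60
G1 X8.57 Y5.00
; layer 3
G0 Z12.00
G0 X7.86 Y5.00
G1 X5.89 Y7.72
G1 X2.69 Y6.68
G1 X2.69 Y3.32
G1 X5.89 Y2.28
G1 X7.86 Y5.00
; layer 4
G0 Z16.00
G0 X7.14 Y5.00
G1 X5.66 Y7.04
G1 X3.26 Y6.26
G1 X3.26 Y3.74
G1 X5.66 Y2.96
G1 X7.14 Y5.00
; layer 5
G0 Z20.00
G0 X6.43 Y5.00
G1 X5.44 Y6.36
G1 X3.84 Y5.84
G1 X3.84 Y4.16
G1 X5.44 Y3.64
G1 X6.43 Y5.00
; layer 6
G0 Z24.00
G0 X5.71 Y5.00
G1 X5.22 Y5.68
G1 X4.42 Y5.42
G1 X4.42 Y4.58
G1 X5.22 Y4.32
G1 X5.71 Y5.00
M2 ; end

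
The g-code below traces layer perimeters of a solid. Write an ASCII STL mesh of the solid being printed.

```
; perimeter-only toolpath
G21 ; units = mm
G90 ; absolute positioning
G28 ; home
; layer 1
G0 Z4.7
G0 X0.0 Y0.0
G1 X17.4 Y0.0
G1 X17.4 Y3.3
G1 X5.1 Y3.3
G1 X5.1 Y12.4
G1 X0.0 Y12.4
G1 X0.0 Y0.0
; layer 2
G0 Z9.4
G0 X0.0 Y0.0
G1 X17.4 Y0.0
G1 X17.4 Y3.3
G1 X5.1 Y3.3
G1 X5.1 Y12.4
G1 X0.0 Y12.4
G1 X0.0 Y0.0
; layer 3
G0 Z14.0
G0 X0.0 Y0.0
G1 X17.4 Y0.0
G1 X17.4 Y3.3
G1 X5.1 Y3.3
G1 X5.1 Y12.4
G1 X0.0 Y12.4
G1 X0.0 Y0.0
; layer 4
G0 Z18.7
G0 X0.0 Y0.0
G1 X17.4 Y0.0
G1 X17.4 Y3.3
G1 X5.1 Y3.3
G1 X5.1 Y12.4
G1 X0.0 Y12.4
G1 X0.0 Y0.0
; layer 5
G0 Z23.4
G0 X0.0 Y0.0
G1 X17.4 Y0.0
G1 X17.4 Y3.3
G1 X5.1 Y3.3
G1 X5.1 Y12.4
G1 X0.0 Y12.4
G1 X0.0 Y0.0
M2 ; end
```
solid part
  facet normal 0.0000 0.0000 -1.0000
    outer loop
      vertex 17.4 3.3 0.0
      vertex 17.4 0.0 0.0
      vertex 0.0 0.0 0.0
    endloop
  endfacet
  facet normal 0.0000 0.0000 -1.0000
    outer loop
      vertex 5.1 3.3 0.0
      vertex 17.4 3.3 0.0
      vertex 0.0 0.0 0.0
    endloop
  endfacet
  facet normal 0.0000 0.0000 -1.0000
    outer loop
      vertex 5.1 12.4 0.0
      vertex 5.1 3.3 0.0
      vertex 0.0 0.0 0.0
    endloop
  endfacet
  facet normal 0.0000 0.0000 -1.0000
    outer loop
      vertex 0.0 12.4 0.0
      vertex 5.1 12.4 0.0
      vertex 0.0 0.0 0.0
    endloop
  endfacet
  facet normal 0.0000 0.0000 1.0000
    outer loop
      vertex 0.0 0.0 23.4
      vertex 17.4 0.0 23.4
      vertex 17.4 3.3 23.4
    endloop
  endfacet
  facet normal 0.0000 0.0000 1.0000
    outer loop
      vertex 0.0 0.0 23.4
      vertex 17.4 3.3 23.4
      vertex 5.1 3.3 23.4
    endloop
  endfacet
  facet normal 0.0000 0.0000 1.0000
    outer loop
      vertex 0.0 0.0 23.4
      vertex 5.1 3.3 23.4
      vertex 5.1 12.4 23.4
    endloop
  endfacet
  facet normal 0.0000 0.0000 1.0000
    outer loop
      vertex 0.0 0.0 23.4
      vertex 5.1 12.4 23.4
      vertex 0.0 12.4 23.4
    endloop
  endfacet
  facet normal 0.0000 -1.0000 0.0000
    outer loop
      vertex 0.0 0.0 0.0
      vertex 17.4 0.0 0.0
      vertex 17.4 0.0 23.4
    endloop
  endfacet
  facet normal 0.0000 -1.0000 0.0000
    outer loop
      vertex 0.0 0.0 0.0
      vertex 17.4 0.0 23.4
      vertex 0.0 0.0 23.4
    endloop
  endfacet
  facet normal 1.0000 0.0000 0.0000
    outer loop
      vertex 17.4 0.0 0.0
      vertex 17.4 3.3 0.0
      vertex 17.4 3.3 23.4
    endloop
  endfacet
  facet normal 1.0000 0.0000 0.0000
    outer loop
      vertex 17.4 0.0 0.0
      vertex 17.4 3.3 23.4
      vertex 17.4 0.0 23.4
    endloop
  endfacet
  facet normal 0.0000 1.0000 0.0000
    outer loop
      vertex 17.4 3.3 0.0
      vertex 5.1 3.3 0.0
      vertex 5.1 3.3 23.4
    endloop
  endfacet
  facet normal 0.0000 1.0000 0.0000
    outer loop
      vertex 17.4 3.3 0.0
      vertex 5.1 3.3 23.4
      vertex 17.4 3.3 23.4
    endloop
  endfacet
  facet normal 1.0000 0.0000 0.0000
    outer loop
      vertex 5.1 3.3 0.0
      vertex 5.1 12.4 0.0
      vertex 5.1 12.4 23.4
    endloop
  endfacet
  facet normal 1.0000 0.0000 0.0000
    outer loop
      vertex 5.1 3.3 0.0
      vertex 5.1 12.4 23.4
      vertex 5.1 3.3 23.4
    endloop
  endfacet
  facet normal 0.0000 1.0000 0.0000
    outer loop
      vertex 5.1 12.4 0.0
      vertex 0.0 12.4 0.0
      vertex 0.0 12.4 23.4
    endloop
  endfacet
  facet normal 0.0000 1.0000 0.0000
    outer loop
      vertex 5.1 12.4 0.0
      vertex 0.0 12.4 23.4
      vertex 5.1 12.4 23.4
    endloop
  endfacet
  facet normal -1.0000 0.0000 0.0000
    outer loop
      vertex 0.0 12.4 0.0
      vertex 0.0 0.0 0.0
      vertex 0.0 0.0 23.4
    endloop
  endfacet
  facet normal -1.0000 0.0000 0.0000
    outer loop
      vertex 0.0 12.4 0.0
      vertex 0.0 0.0 23.4
      vertex 0.0 12.4 23.4
    endloop
  endfacet
endsolid part

The G0 Z moves step by Δz≈4.7 mm. Every layer's G1 loop is the same polygon, so the solid is a straight extrusion of it from z=0 to z≈23.4. Closing with flat bottom and top caps and triangulating gives 20 facets — an L-shaped prism: outer 17.4 × 12.4 mm, arm thicknesses ≈ 3.3 mm (horizontal) and 5.1 mm (vertical), extruded 23.4 mm in z.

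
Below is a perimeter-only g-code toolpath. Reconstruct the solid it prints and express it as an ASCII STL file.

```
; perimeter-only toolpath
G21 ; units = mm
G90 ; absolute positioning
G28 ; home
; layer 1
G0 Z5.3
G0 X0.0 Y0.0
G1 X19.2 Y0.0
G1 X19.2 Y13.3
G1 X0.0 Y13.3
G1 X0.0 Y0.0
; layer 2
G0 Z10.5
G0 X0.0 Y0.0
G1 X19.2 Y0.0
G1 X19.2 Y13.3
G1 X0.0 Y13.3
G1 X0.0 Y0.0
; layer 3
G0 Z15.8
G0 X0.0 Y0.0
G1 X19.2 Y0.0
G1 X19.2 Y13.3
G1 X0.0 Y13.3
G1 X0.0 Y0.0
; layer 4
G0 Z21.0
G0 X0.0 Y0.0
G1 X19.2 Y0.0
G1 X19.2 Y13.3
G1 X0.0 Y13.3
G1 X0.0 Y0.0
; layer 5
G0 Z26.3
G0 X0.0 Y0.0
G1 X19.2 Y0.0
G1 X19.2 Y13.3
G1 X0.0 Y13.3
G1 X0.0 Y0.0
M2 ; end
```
solid part
  facet normal 0.0000 0.0000 -1.0000
    outer loop
      vertex 19.2 13.3 0.0
      vertex 19.2 0.0 0.0
      vertex 0.0 0.0 0.0
    endloop
  endfacet
  facet normal 0.0000 0.0000 -1.0000
    outer loop
      vertex 0.0 13.3 0.0
      vertex 19.2 13.3 0.0
      vertex 0.0 0.0 0.0
    endloop
  endfacet
  facet normal 0.0000 0.0000 1.0000
    outer loop
      vertex 0.0 0.0 26.3
      vertex 19.2 0.0 26.3
      vertex 19.2 13.3 26.3
    endloop
  endfacet
  facet normal 0.0000 0.0000 1.0000
    outer loop
      vertex 0.0 0.0 26.3
      vertex 19.2 13.3 26.3
      vertex 0.0 13.3 26.3
    endloop
  endfacet
  facet normal 0.0000 -1.0000 0.0000
    outer loop
      vertex 0.0 0.0 0.0
      vertex 19.2 0.0 0.0
      vertex 19.2 0.0 26.3
    endloop
  endfacet
  facet normal 0.0000 -1.0000 0.0000
    outer loop
      vertex 0.0 0.0 0.0
      vertex 19.2 0.0 26.3
      vertex 0.0 0.0 26.3
    endloop
  endfacet
  facet normal 0.0000 1.0000 0.0000
    outer loop
      vertex 19.2 13.3 26.3
      vertex 19.2 13.3 0.0
      vertex 0.0 13.3 0.0
    endloop
  endfacet
  facet normal 0.0000 1.0000 0.0000
    outer loop
      vertex 0.0 13.3 26.3
      vertex 19.2 13.3 26.3
      vertex 0.0 13.3 0.0
    endloop
  endfacet
  facet normal -1.0000 0.0000 0.0000
    outer loop
      vertex 0.0 13.3 26.3
      vertex 0.0 13.3 0.0
      vertex 0.0 0.0 0.0
    endloop
  endfacet
  facet normal -1.0000 0.0000 0.0000
    outer loop
      vertex 0.0 0.0 26.3
      vertex 0.0 13.3 26.3
      vertex 0.0 0.0 0.0
    endloop
  endfacet
  facet normal 1.0000 0.0000 0.0000
    outer loop
      vertex 19.2 0.0 0.0
      vertex 19.2 13.3 0.0
      vertex 19.2 13.3 26.3
    endloop
  endfacet
  facet normal 1.0000 0.0000 0.0000
    outer loop
      vertex 19.2 0.0 0.0
      vertex 19.2 13.3 26.3
      vertex 19.2 0.0 26.3
    endloop
  endfacet
endsolid part

The G0 Z moves step by Δz≈5.3 mm. Every layer's G1 loop is the same polygon, so the solid is a straight extrusion of it from z=0 to z≈26.3. Closing with flat bottom and top caps and triangulating gives 12 facets — a rectangular box, roughly 19.2 × 13.3 mm footprint and 26.3 mm tall.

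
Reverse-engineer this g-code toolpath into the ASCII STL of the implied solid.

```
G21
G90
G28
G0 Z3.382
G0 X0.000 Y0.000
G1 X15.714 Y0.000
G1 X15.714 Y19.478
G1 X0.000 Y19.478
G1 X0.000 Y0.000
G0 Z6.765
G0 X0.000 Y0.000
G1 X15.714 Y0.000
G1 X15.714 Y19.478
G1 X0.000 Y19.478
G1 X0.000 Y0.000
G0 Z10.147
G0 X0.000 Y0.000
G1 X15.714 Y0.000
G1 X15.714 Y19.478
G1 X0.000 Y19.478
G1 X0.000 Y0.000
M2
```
solid part
  facet normal 0.0000 0.0000 -1.0000
    outer loop
      vertex 15.714 19.478 0.000
      vertex 15.714 0.000 0.000
      vertex 0.000 0.000 0.000
    endloop
  endfacet
  facet normal 0.0000 0.0000 -1.0000
    outer loop
      vertex 0.000 19.478 0.000
      vertex 15.714 19.478 0.000
      vertex 0.000 0.000 0.000
    endloop
  endfacet
  facet normal 0.0000 0.0000 1.0000
    outer loop
      vertex 0.000 0.000 10.147
      vertex 15.714 0.000 10.147
      vertex 15.714 19.478 10.147
    endloop
  endfacet
  facet normal 0.0000 0.0000 1.0000
    outer loop
      vertex 0.000 0.000 10.147
      vertex 15.714 19.478 10.147
      vertex 0.000 19.478 10.147
    endloop
  endfacet
  facet normal 0.0000 -1.0000 0.0000
    outer loop
      vertex 0.000 0.000 0.000
      vertex 15.714 0.000 0.000
      vertex 15.714 0.000 10.147
    endloop
  endfacet
  facet normal 0.0000 -1.0000 0.0000
    outer loop
      vertex 0.000 0.000 0.000
      vertex 15.714 0.000 10.147
      vertex 0.000 0.000 10.147
    endloop
  endfacet
  facet normal 0.0000 1.0000 0.0000
    outer loop
      vertex 15.714 19.478 10.147
      vertex 15.714 19.478 0.000
      vertex 0.000 19.478 0.000
    endloop
  endfacet
  facet normal 0.0000 1.0000 0.0000
    outer loop
      vertex 0.000 19.478 10.147
      vertex 15.714 19.478 10.147
      vertex 0.000 19.478 0.000
    endloop
  endfacet
  facet normal -1.0000 0.0000 0.0000
    outer loop
      vertex 0.000 19.478 10.147
      vertex 0.000 19.478 0.000
      vertex 0.000 0.000 0.000
    endloop
  endfacet
  facet normal -1.0000 0.0000 0.0000
    outer loop
      vertex 0.000 0.000 10.147
      vertex 0.000 19.478 10.147
      vertex 0.000 0.000 0.000
    endloop
  endfacet
  facet normal 1.0000 0.0000 0.0000
    outer loop
      vertex 15.714 0.000 0.000
      vertex 15.714 19.478 0.000
      vertex 15.714 19.478 10.147
    endloop
  endfacet
  facet normal 1.0000 0.0000 0.0000
    outer loop
      vertex 15.714 0.000 0.000
      vertex 15.714 19.478 10.147
      vertex 15.714 0.000 10.147
    endloop
  endfacet
endsolid part

The G0 Z moves step by Δz≈3.382 mm. Every layer's G1 loop is the same polygon, so the solid is a straight extrusion of it from z=0 to z≈10.1. Closing with flat bottom and top caps and triangulating gives 12 facets — a rectangular box, roughly 15.7 × 19.5 mm footprint and 10.1 mm tall.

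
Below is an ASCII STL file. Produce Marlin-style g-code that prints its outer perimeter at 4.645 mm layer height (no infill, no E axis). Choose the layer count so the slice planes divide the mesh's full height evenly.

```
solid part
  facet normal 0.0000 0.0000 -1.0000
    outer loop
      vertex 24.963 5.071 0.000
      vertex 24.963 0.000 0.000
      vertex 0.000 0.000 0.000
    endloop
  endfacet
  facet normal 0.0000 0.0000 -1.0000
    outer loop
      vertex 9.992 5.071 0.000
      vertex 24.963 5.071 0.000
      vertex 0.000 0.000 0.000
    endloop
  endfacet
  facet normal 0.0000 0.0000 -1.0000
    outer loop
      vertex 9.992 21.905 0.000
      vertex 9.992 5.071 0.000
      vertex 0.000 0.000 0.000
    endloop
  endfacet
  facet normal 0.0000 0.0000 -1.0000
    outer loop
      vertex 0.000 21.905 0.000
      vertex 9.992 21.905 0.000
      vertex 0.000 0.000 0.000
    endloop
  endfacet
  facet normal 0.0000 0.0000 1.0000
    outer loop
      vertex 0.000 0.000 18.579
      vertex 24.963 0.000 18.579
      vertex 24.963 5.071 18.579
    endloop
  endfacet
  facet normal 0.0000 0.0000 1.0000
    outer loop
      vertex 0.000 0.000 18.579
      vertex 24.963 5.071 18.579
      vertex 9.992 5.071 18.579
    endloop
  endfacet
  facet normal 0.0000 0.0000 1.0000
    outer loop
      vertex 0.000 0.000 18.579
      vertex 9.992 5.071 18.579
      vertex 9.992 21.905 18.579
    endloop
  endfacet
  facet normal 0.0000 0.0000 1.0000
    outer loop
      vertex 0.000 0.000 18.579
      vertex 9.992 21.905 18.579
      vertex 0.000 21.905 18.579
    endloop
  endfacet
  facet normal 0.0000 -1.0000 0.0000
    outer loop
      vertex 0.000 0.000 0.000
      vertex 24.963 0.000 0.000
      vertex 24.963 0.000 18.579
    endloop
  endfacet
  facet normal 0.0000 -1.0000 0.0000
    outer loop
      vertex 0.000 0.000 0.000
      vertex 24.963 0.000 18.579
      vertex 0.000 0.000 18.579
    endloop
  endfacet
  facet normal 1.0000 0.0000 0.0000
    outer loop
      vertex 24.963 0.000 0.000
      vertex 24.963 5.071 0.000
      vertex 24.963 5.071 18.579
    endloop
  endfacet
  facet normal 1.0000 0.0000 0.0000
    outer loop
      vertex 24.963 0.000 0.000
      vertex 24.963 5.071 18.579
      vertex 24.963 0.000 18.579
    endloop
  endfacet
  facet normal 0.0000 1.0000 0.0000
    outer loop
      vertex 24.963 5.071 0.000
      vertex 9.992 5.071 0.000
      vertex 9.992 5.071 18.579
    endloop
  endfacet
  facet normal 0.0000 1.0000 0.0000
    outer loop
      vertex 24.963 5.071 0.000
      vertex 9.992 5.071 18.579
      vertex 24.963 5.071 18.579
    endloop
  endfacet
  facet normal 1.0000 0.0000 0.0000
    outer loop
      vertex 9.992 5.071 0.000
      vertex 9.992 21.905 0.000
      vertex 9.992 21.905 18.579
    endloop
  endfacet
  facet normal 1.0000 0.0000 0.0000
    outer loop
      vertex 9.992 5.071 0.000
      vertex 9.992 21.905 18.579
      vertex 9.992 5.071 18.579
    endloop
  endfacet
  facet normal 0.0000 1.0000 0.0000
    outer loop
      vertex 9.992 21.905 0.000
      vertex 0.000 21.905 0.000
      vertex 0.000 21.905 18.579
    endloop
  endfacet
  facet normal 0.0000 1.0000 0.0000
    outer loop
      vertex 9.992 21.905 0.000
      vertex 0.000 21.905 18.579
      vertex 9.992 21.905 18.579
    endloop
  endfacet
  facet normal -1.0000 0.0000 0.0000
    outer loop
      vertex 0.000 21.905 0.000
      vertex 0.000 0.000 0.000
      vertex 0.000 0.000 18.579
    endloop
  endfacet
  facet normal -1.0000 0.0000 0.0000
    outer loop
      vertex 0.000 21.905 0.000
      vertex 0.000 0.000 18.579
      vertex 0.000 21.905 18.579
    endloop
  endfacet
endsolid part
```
; perimeter-only toolpath
G21 ; units = mm
G90 ; absolute positioning
G28 ; home
; layer 1
G0 Z4.645
G0 X0.000 Y0.000
G1 X24.963 Y0.000
G1 X24.963 Y5.071
G1 X9.992 Y5.071
G1 X9.992 Y21.905
G1 X0.000 Y21.905
G1 X0.000 Y0.000
; layer 2
G0 Z9.290
G0 X0.000 Y0.000
G1 X24.963 Y0.000
G1 X24.963 Y5.071
G1 X9.992 Y5.071
G1 X9.992 Y21.905
G1 X0.000 Y21.905
G1 X0.000 Y0.000
; layer 3
G0 Z13.934
G0 X0.000 Y0.000
G1 X24.963 Y0.000
G1 X24.963 Y5.071
G1 X9.992 Y5.071
G1 X9.992 Y21.905
G1 X0.000 Y21.905
G1 X0.000 Y0.000
; layer 4
G0 Z18.579
G0 X0.000 Y0.000
G1 X24.963 Y0.000
G1 X24.963 Y5.071
G1 X9.992 Y5.071
G1 X9.992 Y21.905
G1 X0.000 Y21.905
G1 X0.000 Y0.000
M2 ; end

The solid is an L-shaped prism: outer 25 × 21.9 mm, arm thicknesses ≈ 5.07 mm (horizontal) and 9.99 mm (vertical), extruded 18.6 mm in z. Slicing at Δz = 4.645 mm — 4 equal slices spanning the solid's height, so layer i sits at z = i·h/4 — gives 4 non-empty perimeters. Each is a 6-segment closed polygon; G0 lifts to the layer z and rapids to the start vertex, then G1 traces the edges.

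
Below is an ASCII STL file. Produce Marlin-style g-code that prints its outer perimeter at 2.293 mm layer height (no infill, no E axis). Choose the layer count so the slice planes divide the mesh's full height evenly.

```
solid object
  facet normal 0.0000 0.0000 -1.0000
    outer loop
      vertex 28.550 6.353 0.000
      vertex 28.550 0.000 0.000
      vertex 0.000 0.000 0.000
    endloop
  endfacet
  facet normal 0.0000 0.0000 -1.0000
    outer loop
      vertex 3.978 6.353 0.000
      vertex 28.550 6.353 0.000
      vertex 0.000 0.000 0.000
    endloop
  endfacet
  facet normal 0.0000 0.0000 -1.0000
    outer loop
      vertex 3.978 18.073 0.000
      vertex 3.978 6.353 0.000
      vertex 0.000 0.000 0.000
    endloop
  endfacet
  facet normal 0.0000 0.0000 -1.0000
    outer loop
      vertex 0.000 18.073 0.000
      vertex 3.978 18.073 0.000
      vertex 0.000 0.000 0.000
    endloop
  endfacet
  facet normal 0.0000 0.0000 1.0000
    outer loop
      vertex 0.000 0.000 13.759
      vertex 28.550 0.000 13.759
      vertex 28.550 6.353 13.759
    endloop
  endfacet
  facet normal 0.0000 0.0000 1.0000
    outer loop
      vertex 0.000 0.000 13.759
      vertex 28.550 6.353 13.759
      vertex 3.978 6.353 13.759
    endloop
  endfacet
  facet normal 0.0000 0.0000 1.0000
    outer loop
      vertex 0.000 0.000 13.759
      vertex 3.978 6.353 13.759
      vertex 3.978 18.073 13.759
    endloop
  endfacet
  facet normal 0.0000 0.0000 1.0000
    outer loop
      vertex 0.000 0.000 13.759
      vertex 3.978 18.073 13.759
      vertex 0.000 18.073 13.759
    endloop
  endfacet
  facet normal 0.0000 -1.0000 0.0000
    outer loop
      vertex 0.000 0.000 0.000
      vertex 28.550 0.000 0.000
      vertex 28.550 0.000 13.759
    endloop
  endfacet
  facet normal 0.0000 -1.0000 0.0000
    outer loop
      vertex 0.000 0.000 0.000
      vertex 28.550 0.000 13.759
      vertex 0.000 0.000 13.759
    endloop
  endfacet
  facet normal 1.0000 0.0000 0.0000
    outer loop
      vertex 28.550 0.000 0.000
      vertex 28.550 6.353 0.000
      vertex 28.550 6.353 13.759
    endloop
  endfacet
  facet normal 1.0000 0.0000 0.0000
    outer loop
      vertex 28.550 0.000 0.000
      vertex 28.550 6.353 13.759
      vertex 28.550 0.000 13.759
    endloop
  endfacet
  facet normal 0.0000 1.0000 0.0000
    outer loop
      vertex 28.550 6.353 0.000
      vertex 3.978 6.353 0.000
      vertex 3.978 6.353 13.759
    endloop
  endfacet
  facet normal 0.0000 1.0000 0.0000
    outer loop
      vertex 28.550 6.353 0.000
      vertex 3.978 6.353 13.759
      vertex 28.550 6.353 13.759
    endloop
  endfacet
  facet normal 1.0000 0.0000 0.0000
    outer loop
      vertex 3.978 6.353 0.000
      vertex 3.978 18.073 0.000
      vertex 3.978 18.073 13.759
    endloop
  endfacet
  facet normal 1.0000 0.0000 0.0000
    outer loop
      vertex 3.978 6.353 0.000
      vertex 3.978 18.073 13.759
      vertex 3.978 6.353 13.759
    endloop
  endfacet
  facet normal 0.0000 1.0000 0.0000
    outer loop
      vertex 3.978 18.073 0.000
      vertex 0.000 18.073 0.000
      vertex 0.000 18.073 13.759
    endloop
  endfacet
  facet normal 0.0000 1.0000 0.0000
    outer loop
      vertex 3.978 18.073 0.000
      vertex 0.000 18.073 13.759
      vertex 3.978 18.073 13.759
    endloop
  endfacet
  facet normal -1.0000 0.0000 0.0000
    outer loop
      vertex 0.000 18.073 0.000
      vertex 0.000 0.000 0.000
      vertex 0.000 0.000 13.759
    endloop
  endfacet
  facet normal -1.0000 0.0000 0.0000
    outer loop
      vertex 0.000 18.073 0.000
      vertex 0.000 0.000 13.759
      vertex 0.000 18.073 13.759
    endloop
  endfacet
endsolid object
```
; perimeter-only toolpath
G21 ; units = mm
G90 ; absolute positioning
G28 ; home
; layer 1
G0 Z2.293
G0 X0.000 Y0.000
G1 X28.550 Y0.000
G1 X28.550 Y6.353
G1 X3.978 Y6.353
G1 X3.978 Y18.073
G1 X0.000 Y18.073
G1 X0.000 Y0.000
; layer 2
G0 Z4.586
G0 X0.000 Y0.000
G1 X28.550 Y0.000
G1 X28.550 Y6.353
G1 X3.978 Y6.353
G1 X3.978 Y18.073
G1 X0.000 Y18.073
G1 X0.000 Y0.000
; layer 3
G0 Z6.880
G0 X0.000 Y0.000
G1 X28.550 Y0.000
G1 X28.550 Y6.353
G1 X3.978 Y6.353
G1 X3.978 Y18.073
G1 X0.000 Y18.073
G1 X0.000 Y0.000
; layer 4
G0 Z9.173
G0 X0.000 Y0.000
G1 X28.550 Y0.000
G1 X28.550 Y6.353
G1 X3.978 Y6.353
G1 X3.978 Y18.073
G1 X0.000 Y18.073
G1 X0.000 Y0.000
; layer 5
G0 Z11.466
G0 X0.000 Y0.000
G1 X28.550 Y0.000
G1 X28.550 Y6.353
G1 X3.978 Y6.353
G1 X3.978 Y18.073
G1 X0.000 Y18.073
G1 X0.000 Y0.000
; layer 6
G0 Z13.759
G0 X0.000 Y0.000
G1 X28.550 Y0.000
G1 X28.550 Y6.353
G1 X3.978 Y6.353
G1 X3.978 Y18.073
G1 X0.000 Y18.073
G1 X0.000 Y0.000
M2 ; end

The solid is an L-shaped prism: outer 28.6 × 18.1 mm, arm thicknesses ≈ 6.35 mm (horizontal) and 3.98 mm (vertical), extruded 13.8 mm in z. Slicing at Δz = 2.293 mm — 6 equal slices spanning the solid's height, so layer i sits at z = i·h/6 — gives 6 non-empty perimeters. Each is a 6-segment closed polygon; G0 lifts to the layer z and rapids to the start vertex, then G1 traces the edges.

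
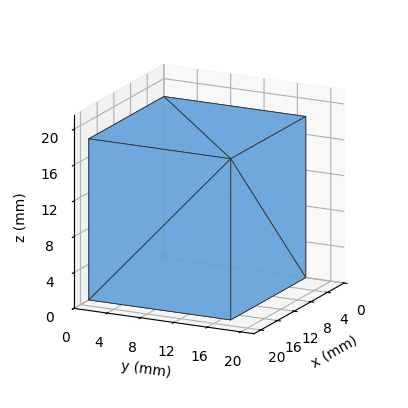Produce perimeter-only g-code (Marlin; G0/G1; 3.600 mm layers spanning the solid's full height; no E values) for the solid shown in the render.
Reading the render: the shape is a rectangular box, roughly 18 × 17 mm footprint and 18 mm tall (dimensions read to the nearest mm from the axis ticks). For the g-code, the solid's height is divided into equal slices at the stated Δz and each level perimeter traced with G1 moves after a G0 lift.

; perimeter-only toolpath
G21 ; units = mm
G90 ; absolute positioning
G28 ; home
; layer 1
G0 Z3.600
G0 X0.000 Y0.000
G1 X18.000 Y0.000
G1 X18.000 Y17.000
G1 X0.000 Y17.000
G1 X0.000 Y0.000
; layer 2
G0 Z7.200
G0 X0.000 Y0.000
G1 X18.000 Y0.000
G1 X18.000 Y17.000
G1 X0.000 Y17.000
G1 X0.000 Y0.000
; layer 3
G0 Z10.800
G0 X0.000 Y0.000
G1 X18.000 Y0.000
G1 X18.000 Y17.000
G1 X0.000 Y17.000
G1 X0.000 Y0.000
; layer 4
G0 Z14.400
G0 X0.000 Y0.000
G1 X18.000 Y0.000
G1 X18.000 Y17.000
G1 X0.000 Y17.000
G1 X0.000 Y0.000
; layer 5
G0 Z18.000
G0 X0.000 Y0.000
G1 X18.000 Y0.000
G1 X18.000 Y17.000
G1 X0.000 Y17.000
G1 X0.000 Y0.000
M2 ; end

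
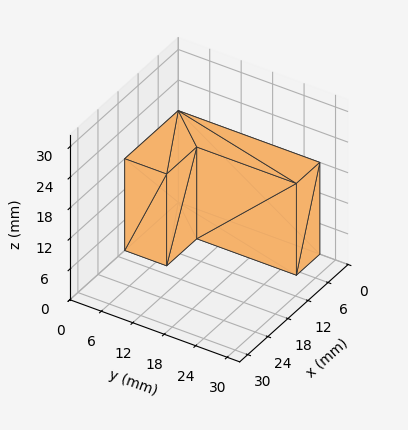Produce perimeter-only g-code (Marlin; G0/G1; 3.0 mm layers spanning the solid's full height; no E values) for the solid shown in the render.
Reading the render: the shape is an L-shaped prism: outer 16 × 27 mm, arm thicknesses ≈ 8 mm (horizontal) and 7 mm (vertical), extruded 18 mm in z (dimensions read to the nearest mm from the axis ticks). For the g-code, the solid's height is divided into equal slices at the stated Δz and each level perimeter traced with G1 moves after a G0 lift.

; perimeter-only toolpath
G21 ; units = mm
G90 ; absolute positioning
G28 ; home
; layer 1
G0 Z3.0
G0 X0.0 Y0.0
G1 X16.0 Y0.0
G1 X16.0 Y8.0
G1 X7.0 Y8.0
G1 X7.0 Y27.0
G1 X0.0 Y27.0
G1 X0.0 Y0.0
; layer 2
G0 Z6.0
G0 X0.0 Y0.0
G1 X16.0 Y0.0
G1 X16.0 Y8.0
G1 X7.0 Y8.0
G1 X7.0 Y27.0
G1 X0.0 Y27.0
G1 X0.0 Y0.0
; layer 3
G0 Z9.0
G0 X0.0 Y0.0
G1 X16.0 Y0.0
G1 X16.0 Y8.0
G1 X7.0 Y8.0
G1 X7.0 Y27.0
G1 X0.0 Y27.0
G1 X0.0 Y0.0
; layer 4
G0 Z12.0
G0 X0.0 Y0.0
G1 X16.0 Y0.0
G1 X16.0 Y8.0
G1 X7.0 Y8.0
G1 X7.0 Y27.0
G1 X0.0 Y27.0
G1 X0.0 Y0.0
; layer 5
G0 Z15.0
G0 X0.0 Y0.0
G1 X16.0 Y0.0
G1 X16.0 Y8.0
G1 X7.0 Y8.0
G1 X7.0 Y27.0
G1 X0.0 Y27.0
G1 X0.0 Y0.0
; layer 6
G0 Z18.0
G0 X0.0 Y0.0
G1 X16.0 Y0.0
G1 X16.0 Y8.0
G1 X7.0 Y8.0
G1 X7.0 Y27.0
G1 X0.0 Y27.0
G1 X0.0 Y0.0
M2 ; end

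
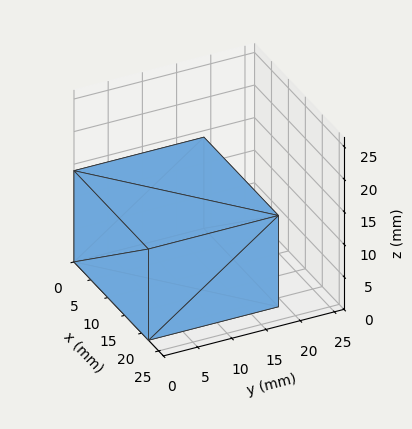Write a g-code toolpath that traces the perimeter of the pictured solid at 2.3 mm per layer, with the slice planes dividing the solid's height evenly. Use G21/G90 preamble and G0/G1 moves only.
Reading the render: the shape is a rectangular box, roughly 22 × 19 mm footprint and 14 mm tall (dimensions read to the nearest mm from the axis ticks). For the g-code, the solid's height is divided into equal slices at the stated Δz and each level perimeter traced with G1 moves after a G0 lift.

; perimeter-only toolpath
G21 ; units = mm
G90 ; absolute positioning
G28 ; home
; layer 1
G0 Z2.3
G0 X0.0 Y0.0
G1 X22.0 Y0.0
G1 X22.0 Y19.0
G1 X0.0 Y19.0
G1 X0.0 Y0.0
; layer 2
G0 Z4.7
G0 X0.0 Y0.0
G1 X22.0 Y0.0
G1 X22.0 Y19.0
G1 X0.0 Y19.0
G1 X0.0 Y0.0
; layer 3
G0 Z7.0
G0 X0.0 Y0.0
G1 X22.0 Y0.0
G1 X22.0 Y19.0
G1 X0.0 Y19.0
G1 X0.0 Y0.0
; layer 4
G0 Z9.3
G0 X0.0 Y0.0
G1 X22.0 Y0.0
G1 X22.0 Y19.0
G1 X0.0 Y19.0
G1 X0.0 Y0.0
; layer 5
G0 Z11.7
G0 X0.0 Y0.0
G1 X22.0 Y0.0
G1 X22.0 Y19.0
G1 X0.0 Y19.0
G1 X0.0 Y0.0
; layer 6
G0 Z14.0
G0 X0.0 Y0.0
G1 X22.0 Y0.0
G1 X22.0 Y19.0
G1 X0.0 Y19.0
G1 X0.0 Y0.0
M2 ; end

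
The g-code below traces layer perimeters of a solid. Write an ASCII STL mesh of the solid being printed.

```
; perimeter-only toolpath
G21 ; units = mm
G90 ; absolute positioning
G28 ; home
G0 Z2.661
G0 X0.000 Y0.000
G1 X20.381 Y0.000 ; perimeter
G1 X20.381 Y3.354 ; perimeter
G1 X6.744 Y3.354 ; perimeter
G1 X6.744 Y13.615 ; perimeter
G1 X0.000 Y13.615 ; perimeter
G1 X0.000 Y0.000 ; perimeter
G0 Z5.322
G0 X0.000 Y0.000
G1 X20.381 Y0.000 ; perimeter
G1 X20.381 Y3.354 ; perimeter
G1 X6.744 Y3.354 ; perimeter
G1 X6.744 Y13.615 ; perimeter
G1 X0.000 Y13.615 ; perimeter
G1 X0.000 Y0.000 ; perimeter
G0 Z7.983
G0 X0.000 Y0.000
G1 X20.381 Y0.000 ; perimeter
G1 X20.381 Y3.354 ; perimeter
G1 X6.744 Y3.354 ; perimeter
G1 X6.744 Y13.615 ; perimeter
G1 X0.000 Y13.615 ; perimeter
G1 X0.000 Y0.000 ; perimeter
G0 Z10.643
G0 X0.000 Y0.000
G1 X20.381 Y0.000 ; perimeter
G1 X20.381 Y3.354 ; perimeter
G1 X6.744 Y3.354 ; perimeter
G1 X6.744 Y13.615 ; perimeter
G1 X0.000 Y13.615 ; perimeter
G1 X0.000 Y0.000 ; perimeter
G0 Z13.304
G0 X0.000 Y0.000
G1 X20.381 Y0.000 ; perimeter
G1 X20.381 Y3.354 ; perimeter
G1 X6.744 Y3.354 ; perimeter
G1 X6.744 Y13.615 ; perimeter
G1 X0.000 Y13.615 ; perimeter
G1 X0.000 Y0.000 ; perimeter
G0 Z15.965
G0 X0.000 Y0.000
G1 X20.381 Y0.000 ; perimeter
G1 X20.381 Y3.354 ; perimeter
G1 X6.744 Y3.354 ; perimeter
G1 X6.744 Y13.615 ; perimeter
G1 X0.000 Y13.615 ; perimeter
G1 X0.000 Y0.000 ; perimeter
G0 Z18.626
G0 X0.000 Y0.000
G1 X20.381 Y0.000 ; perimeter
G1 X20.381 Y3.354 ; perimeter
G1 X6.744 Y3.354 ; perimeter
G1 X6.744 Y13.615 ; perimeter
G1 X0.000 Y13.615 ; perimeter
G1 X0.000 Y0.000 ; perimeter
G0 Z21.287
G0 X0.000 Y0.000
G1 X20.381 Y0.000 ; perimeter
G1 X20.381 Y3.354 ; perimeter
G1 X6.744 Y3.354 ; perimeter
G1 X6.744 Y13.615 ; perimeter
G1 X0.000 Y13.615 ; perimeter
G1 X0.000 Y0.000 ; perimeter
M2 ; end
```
solid part
  facet normal 0.0000 0.0000 -1.0000
    outer loop
      vertex 20.381 3.354 0.000
      vertex 20.381 0.000 0.000
      vertex 0.000 0.000 0.000
    endloop
  endfacet
  facet normal 0.0000 0.0000 -1.0000
    outer loop
      vertex 6.744 3.354 0.000
      vertex 20.381 3.354 0.000
      vertex 0.000 0.000 0.000
    endloop
  endfacet
  facet normal 0.0000 0.0000 -1.0000
    outer loop
      vertex 6.744 13.615 0.000
      vertex 6.744 3.354 0.000
      vertex 0.000 0.000 0.000
    endloop
  endfacet
  facet normal 0.0000 0.0000 -1.0000
    outer loop
      vertex 0.000 13.615 0.000
      vertex 6.744 13.615 0.000
      vertex 0.000 0.000 0.000
    endloop
  endfacet
  facet normal 0.0000 0.0000 1.0000
    outer loop
      vertex 0.000 0.000 21.287
      vertex 20.381 0.000 21.287
      vertex 20.381 3.354 21.287
    endloop
  endfacet
  facet normal 0.0000 0.0000 1.0000
    outer loop
      vertex 0.000 0.000 21.287
      vertex 20.381 3.354 21.287
      vertex 6.744 3.354 21.287
    endloop
  endfacet
  facet normal 0.0000 0.0000 1.0000
    outer loop
      vertex 0.000 0.000 21.287
      vertex 6.744 3.354 21.287
      vertex 6.744 13.615 21.287
    endloop
  endfacet
  facet normal 0.0000 0.0000 1.0000
    outer loop
      vertex 0.000 0.000 21.287
      vertex 6.744 13.615 21.287
      vertex 0.000 13.615 21.287
    endloop
  endfacet
  facet normal 0.0000 -1.0000 0.0000
    outer loop
      vertex 0.000 0.000 0.000
      vertex 20.381 0.000 0.000
      vertex 20.381 0.000 21.287
    endloop
  endfacet
  facet normal 0.0000 -1.0000 0.0000
    outer loop
      vertex 0.000 0.000 0.000
      vertex 20.381 0.000 21.287
      vertex 0.000 0.000 21.287
    endloop
  endfacet
  facet normal 1.0000 0.0000 0.0000
    outer loop
      vertex 20.381 0.000 0.000
      vertex 20.381 3.354 0.000
      vertex 20.381 3.354 21.287
    endloop
  endfacet
  facet normal 1.0000 0.0000 0.0000
    outer loop
      vertex 20.381 0.000 0.000
      vertex 20.381 3.354 21.287
      vertex 20.381 0.000 21.287
    endloop
  endfacet
  facet normal 0.0000 1.0000 0.0000
    outer loop
      vertex 20.381 3.354 0.000
      vertex 6.744 3.354 0.000
      vertex 6.744 3.354 21.287
    endloop
  endfacet
  facet normal 0.0000 1.0000 0.0000
    outer loop
      vertex 20.381 3.354 0.000
      vertex 6.744 3.354 21.287
      vertex 20.381 3.354 21.287
    endloop
  endfacet
  facet normal 1.0000 0.0000 0.0000
    outer loop
      vertex 6.744 3.354 0.000
      vertex 6.744 13.615 0.000
      vertex 6.744 13.615 21.287
    endloop
  endfacet
  facet normal 1.0000 0.0000 0.0000
    outer loop
      vertex 6.744 3.354 0.000
      vertex 6.744 13.615 21.287
      vertex 6.744 3.354 21.287
    endloop
  endfacet
  facet normal 0.0000 1.0000 0.0000
    outer loop
      vertex 6.744 13.615 0.000
      vertex 0.000 13.615 0.000
      vertex 0.000 13.615 21.287
    endloop
  endfacet
  facet normal 0.0000 1.0000 0.0000
    outer loop
      vertex 6.744 13.615 0.000
      vertex 0.000 13.615 21.287
      vertex 6.744 13.615 21.287
    endloop
  endfacet
  facet normal -1.0000 0.0000 0.0000
    outer loop
      vertex 0.000 13.615 0.000
      vertex 0.000 0.000 0.000
      vertex 0.000 0.000 21.287
    endloop
  endfacet
  facet normal -1.0000 0.0000 0.0000
    outer loop
      vertex 0.000 13.615 0.000
      vertex 0.000 0.000 21.287
      vertex 0.000 13.615 21.287
    endloop
  endfacet
endsolid part

The G0 Z moves step by Δz≈2.661 mm. Every layer's G1 loop is the same polygon, so the solid is a straight extrusion of it from z=0 to z≈21.3. Closing with flat bottom and top caps and triangulating gives 20 facets — an L-shaped prism: outer 20.4 × 13.6 mm, arm thicknesses ≈ 3.35 mm (horizontal) and 6.74 mm (vertical), extruded 21.3 mm in z.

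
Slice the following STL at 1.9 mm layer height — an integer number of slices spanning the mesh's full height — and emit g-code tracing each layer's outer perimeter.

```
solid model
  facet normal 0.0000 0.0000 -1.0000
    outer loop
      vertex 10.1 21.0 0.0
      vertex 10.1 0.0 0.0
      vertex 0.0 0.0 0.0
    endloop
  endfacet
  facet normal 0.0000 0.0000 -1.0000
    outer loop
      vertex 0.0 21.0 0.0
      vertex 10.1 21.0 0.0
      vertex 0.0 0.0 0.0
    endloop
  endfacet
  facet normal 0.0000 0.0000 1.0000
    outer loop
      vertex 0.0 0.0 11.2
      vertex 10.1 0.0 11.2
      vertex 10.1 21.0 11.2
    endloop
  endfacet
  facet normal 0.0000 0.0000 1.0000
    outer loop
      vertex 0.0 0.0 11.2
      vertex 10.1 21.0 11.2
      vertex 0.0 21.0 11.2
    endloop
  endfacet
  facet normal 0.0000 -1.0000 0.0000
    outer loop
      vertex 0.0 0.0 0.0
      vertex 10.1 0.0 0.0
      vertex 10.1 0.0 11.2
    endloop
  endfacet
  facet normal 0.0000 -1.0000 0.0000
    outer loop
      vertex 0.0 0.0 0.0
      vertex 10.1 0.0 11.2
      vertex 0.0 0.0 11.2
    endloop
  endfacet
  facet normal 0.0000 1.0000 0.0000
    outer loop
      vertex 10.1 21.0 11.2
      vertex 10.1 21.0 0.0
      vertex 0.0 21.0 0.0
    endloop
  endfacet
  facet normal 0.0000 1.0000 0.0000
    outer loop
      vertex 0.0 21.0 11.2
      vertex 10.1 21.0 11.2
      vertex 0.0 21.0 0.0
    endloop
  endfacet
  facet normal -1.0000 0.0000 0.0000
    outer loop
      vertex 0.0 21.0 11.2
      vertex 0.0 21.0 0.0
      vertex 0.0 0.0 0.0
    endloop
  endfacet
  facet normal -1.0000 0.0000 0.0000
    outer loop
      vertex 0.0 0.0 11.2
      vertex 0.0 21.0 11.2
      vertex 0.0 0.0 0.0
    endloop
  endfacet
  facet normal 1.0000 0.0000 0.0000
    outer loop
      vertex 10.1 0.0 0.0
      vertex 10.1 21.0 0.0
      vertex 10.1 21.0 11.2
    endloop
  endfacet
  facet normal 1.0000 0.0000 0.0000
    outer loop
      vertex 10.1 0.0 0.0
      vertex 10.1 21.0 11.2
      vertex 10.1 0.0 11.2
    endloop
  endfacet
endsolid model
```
; perimeter-only toolpath
G21 ; units = mm
G90 ; absolute positioning
G28 ; home
; layer 1
G0 Z1.9
G0 X0.0 Y0.0
G1 X10.1 Y0.0
G1 X10.1 Y21.0
G1 X0.0 Y21.0
G1 X0.0 Y0.0
; layer 2
G0 Z3.7
G0 X0.0 Y0.0
G1 X10.1 Y0.0
G1 X10.1 Y21.0
G1 X0.0 Y21.0
G1 X0.0 Y0.0
; layer 3
G0 Z5.6
G0 X0.0 Y0.0
G1 X10.1 Y0.0
G1 X10.1 Y21.0
G1 X0.0 Y21.0
G1 X0.0 Y0.0
; layer 4
G0 Z7.5
G0 X0.0 Y0.0
G1 X10.1 Y0.0
G1 X10.1 Y21.0
G1 X0.0 Y21.0
G1 X0.0 Y0.0
; layer 5
G0 Z9.3
G0 X0.0 Y0.0
G1 X10.1 Y0.0
G1 X10.1 Y21.0
G1 X0.0 Y21.0
G1 X0.0 Y0.0
; layer 6
G0 Z11.2
G0 X0.0 Y0.0
G1 X10.1 Y0.0
G1 X10.1 Y21.0
G1 X0.0 Y21.0
G1 X0.0 Y0.0
M2 ; end

The solid is a rectangular box, roughly 10.1 × 21 mm footprint and 11.2 mm tall. Slicing at Δz = 1.9 mm — 6 equal slices spanning the solid's height, so layer i sits at z = i·h/6 — gives 6 non-empty perimeters. Each is a 4-segment closed polygon; G0 lifts to the layer z and rapids to the start vertex, then G1 traces the edges.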